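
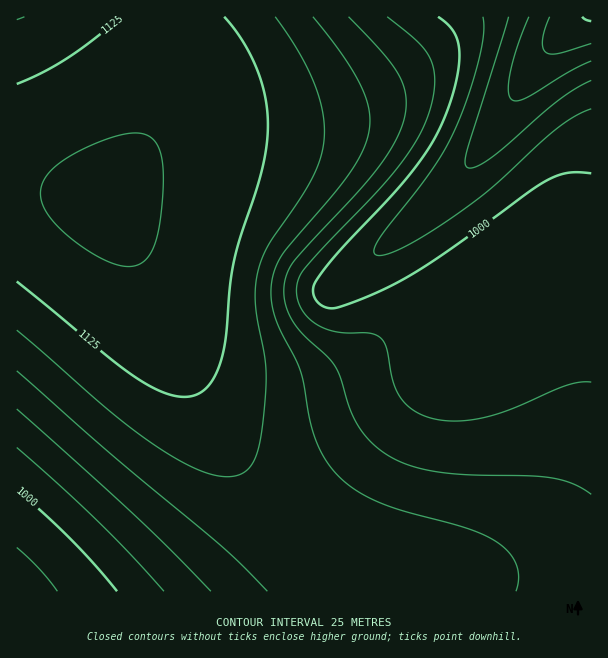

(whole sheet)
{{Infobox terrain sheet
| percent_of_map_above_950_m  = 97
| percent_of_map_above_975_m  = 93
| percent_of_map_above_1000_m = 87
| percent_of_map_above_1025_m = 71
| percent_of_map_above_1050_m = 61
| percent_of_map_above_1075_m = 49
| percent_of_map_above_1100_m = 33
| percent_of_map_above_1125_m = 22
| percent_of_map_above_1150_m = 4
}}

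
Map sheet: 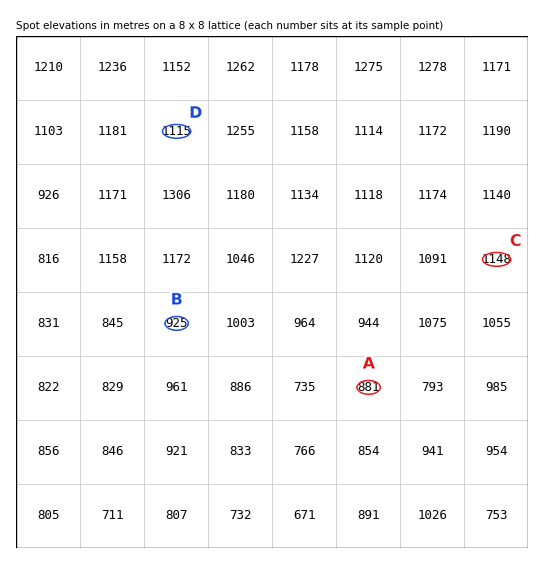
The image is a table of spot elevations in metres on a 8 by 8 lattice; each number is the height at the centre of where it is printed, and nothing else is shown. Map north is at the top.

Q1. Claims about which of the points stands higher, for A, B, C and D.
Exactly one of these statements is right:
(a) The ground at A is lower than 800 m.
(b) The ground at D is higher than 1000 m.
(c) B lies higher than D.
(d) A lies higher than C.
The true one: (b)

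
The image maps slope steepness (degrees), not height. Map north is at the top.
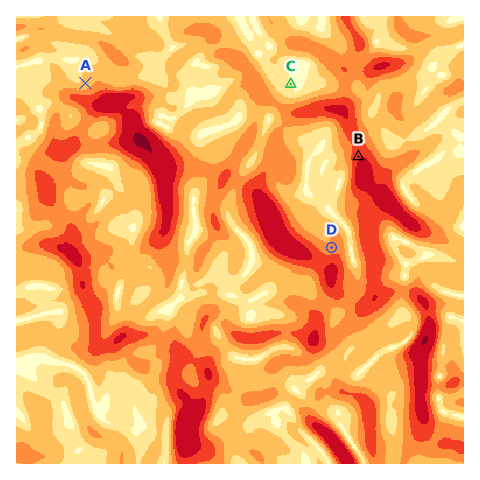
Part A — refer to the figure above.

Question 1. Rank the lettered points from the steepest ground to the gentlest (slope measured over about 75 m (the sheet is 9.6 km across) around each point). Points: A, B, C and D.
B D A C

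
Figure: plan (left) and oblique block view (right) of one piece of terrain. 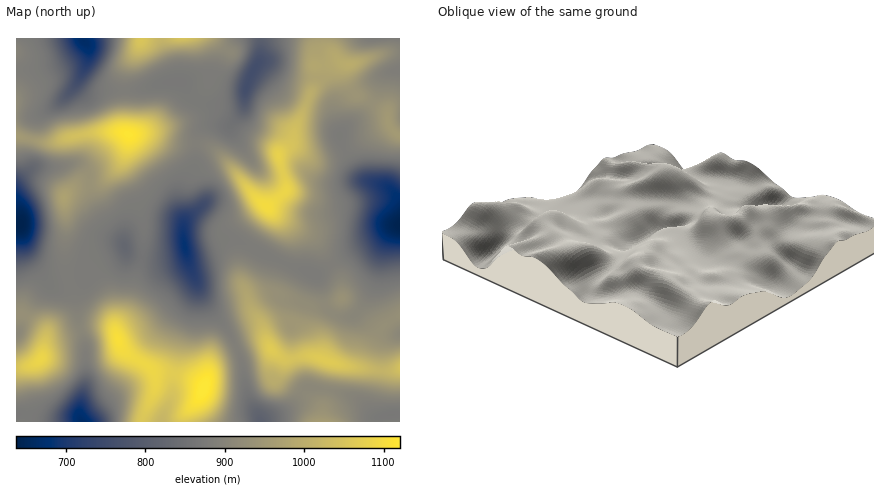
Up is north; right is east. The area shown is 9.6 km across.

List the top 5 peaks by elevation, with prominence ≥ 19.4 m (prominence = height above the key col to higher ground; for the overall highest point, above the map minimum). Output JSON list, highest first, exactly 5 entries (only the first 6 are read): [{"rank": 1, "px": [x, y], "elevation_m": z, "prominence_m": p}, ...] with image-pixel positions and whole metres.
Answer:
[{"rank": 1, "px": [204, 388], "elevation_m": 1121, "prominence_m": 484}, {"rank": 2, "px": [128, 134], "elevation_m": 1116, "prominence_m": 231}, {"rank": 3, "px": [118, 340], "elevation_m": 1107, "prominence_m": 40}, {"rank": 4, "px": [266, 206], "elevation_m": 1100, "prominence_m": 211}, {"rank": 5, "px": [40, 360], "elevation_m": 1087, "prominence_m": 180}]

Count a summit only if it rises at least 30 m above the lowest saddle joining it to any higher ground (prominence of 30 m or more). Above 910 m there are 7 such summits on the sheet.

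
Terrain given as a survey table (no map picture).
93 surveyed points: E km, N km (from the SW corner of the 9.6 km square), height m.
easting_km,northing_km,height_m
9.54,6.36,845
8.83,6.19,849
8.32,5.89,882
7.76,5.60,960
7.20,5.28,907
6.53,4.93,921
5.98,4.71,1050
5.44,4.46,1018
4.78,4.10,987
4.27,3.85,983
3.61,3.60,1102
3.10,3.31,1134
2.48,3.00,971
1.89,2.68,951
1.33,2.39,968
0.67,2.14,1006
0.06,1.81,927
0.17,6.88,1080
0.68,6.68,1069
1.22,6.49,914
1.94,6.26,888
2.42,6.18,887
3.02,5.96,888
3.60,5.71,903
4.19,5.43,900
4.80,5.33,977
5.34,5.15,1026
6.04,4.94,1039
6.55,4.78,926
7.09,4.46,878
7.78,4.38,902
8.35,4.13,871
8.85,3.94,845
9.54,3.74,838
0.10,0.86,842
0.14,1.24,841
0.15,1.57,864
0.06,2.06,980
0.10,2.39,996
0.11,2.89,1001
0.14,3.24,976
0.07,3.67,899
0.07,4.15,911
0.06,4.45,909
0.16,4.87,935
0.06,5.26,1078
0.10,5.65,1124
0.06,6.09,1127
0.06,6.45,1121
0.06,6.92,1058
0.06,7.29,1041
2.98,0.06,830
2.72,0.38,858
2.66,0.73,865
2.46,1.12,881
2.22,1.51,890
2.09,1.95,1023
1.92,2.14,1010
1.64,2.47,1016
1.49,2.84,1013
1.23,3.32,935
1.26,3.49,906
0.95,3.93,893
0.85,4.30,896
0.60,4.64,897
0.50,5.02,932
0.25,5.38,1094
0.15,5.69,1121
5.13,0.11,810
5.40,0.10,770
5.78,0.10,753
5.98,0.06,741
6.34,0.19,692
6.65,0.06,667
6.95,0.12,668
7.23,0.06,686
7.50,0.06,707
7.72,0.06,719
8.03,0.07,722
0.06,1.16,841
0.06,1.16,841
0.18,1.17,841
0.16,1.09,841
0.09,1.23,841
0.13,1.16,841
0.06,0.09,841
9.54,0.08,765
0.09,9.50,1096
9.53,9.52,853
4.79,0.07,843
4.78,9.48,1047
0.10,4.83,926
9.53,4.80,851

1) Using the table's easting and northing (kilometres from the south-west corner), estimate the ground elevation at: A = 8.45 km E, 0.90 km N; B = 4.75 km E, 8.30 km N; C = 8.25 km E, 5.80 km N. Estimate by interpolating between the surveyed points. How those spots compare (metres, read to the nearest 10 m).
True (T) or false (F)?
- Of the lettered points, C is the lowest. F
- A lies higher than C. F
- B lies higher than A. T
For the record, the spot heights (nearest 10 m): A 680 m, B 1030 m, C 910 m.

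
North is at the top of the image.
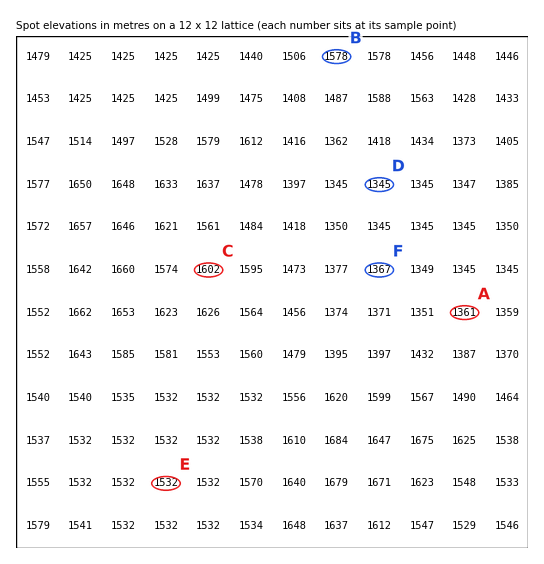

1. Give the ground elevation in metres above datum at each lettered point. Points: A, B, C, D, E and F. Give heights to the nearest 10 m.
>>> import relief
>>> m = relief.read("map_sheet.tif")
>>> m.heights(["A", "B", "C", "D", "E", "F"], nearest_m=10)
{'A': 1360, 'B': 1580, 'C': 1600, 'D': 1350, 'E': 1530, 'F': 1370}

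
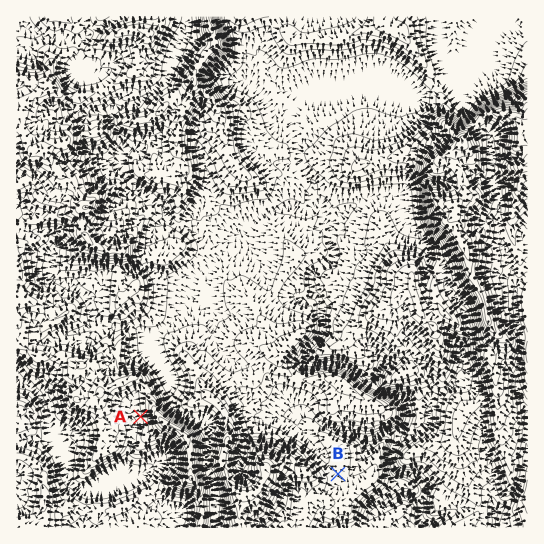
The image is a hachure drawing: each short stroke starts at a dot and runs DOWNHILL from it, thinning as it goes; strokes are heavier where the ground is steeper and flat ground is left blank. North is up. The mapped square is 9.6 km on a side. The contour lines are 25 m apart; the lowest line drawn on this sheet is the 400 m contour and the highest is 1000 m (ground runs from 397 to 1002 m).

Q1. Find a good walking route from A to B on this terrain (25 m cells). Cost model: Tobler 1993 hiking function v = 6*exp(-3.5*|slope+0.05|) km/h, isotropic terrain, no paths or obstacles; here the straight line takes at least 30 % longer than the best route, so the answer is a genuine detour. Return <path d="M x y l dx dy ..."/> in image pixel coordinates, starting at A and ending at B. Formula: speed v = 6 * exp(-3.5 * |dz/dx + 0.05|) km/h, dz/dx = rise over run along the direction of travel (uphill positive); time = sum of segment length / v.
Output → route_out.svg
<path d="M141 417l0-8 6-14 3-1 3 1 16 16 10 6 6 0 2-2 3 0 13-6 11 0 8 4 1 0 3-2 12 12 7 14 2 1 6-3 6 0 3 2 13 0 8 5 7 0 8 4 3 3 5 2 5 6 6 2 8 8 13 7"/>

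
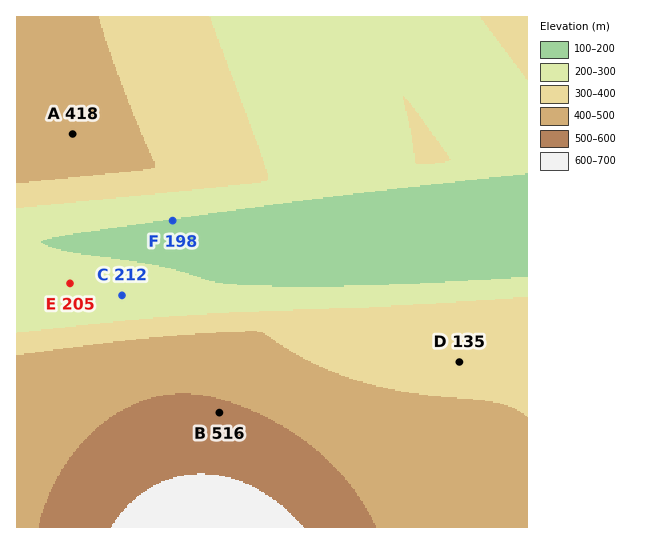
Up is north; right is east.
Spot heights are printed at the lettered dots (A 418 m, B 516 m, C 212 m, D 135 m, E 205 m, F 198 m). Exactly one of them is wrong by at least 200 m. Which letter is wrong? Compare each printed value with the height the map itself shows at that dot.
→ D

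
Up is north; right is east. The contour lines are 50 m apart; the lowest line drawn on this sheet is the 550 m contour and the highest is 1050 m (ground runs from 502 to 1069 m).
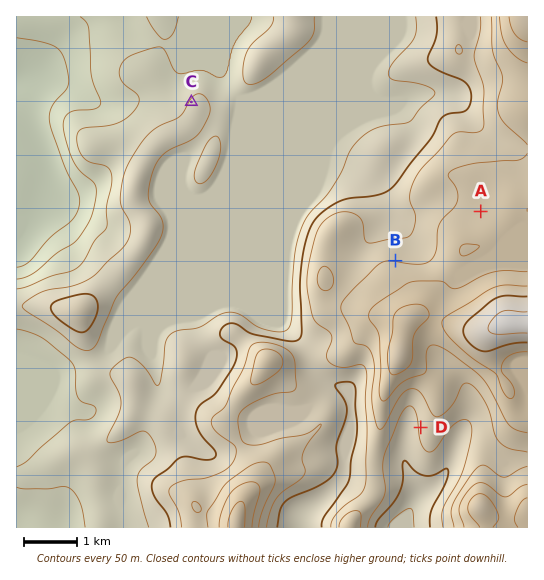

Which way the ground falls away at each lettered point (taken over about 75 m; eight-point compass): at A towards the NW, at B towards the N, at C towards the NW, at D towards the W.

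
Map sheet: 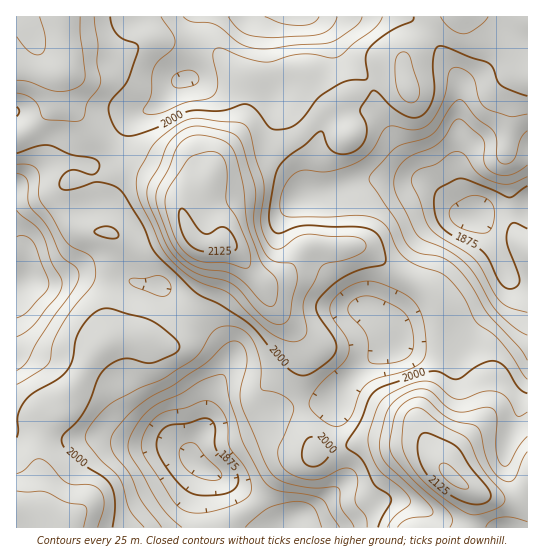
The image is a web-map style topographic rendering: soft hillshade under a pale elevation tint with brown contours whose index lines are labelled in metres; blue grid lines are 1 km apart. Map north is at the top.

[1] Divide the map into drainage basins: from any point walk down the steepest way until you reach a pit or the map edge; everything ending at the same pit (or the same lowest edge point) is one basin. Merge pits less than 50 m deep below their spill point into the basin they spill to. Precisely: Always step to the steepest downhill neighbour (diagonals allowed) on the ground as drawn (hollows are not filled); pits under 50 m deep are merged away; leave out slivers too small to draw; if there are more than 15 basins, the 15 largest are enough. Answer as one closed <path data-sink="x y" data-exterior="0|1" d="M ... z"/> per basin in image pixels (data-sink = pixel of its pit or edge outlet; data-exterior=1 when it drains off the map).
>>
<path data-sink="477 214" data-exterior="0" d="M527 16l-77 1-43 37-3 5 1 21-4-4-11 0-8 3-53 26-31 32-23 15-12 5-48 12-11 20-20 13-2 9-2-17-7-7-46-28-26-20-20-22 3 14-7 20-2 26-7 5-3 5 3 26 5 10 10 8 26 1 20 11 12 1 46-16 5 9 10 7 23-3 6 4 30 38 8 0 13-7 10-10 5-9 13-10 44-2 15 6 20 16 37 22 11 20 6 46-6 23-17 32-1 13 12 27 8 12 16 18 18 13-3 35 58-1z"/><path data-sink="198 465" data-exterior="0" d="M225 241l-14 5 0 24-4 17-16 31-12 16-13 10-12-1-15-6-20 0-12 4-11 10-9 14-11 20-9 12-4 13-16 9-4 7-4 19 2 62 21 21 407 0 2-2 2-19 0-14-18-13-16-18-8-12-12-27 1-13 17-32 6-23-6-46-10-19-38-23-20-16-15-6-44 2-13 10-5 9-10 10-13 7-8 0-22-30z"/><path data-sink="297 17" data-exterior="1" d="M451 16l-388 0 1 22 4 19 0 13-4 8 0 17 4 10 33 34 26 20 46 28 7 7 2 17 2-9 20-13 11-20 48-12 12-5 23-15 31-32 53-26 8-3 11 0 4 4-1-21 3-5z"/><path data-sink="25 281" data-exterior="0" d="M65 73l-6 8-3 20-5 9-21 19-14 8 1 283 44-8 4-7 2-8 9-12 11-20 9-14 11-10 12-4 20 0 20 7 12-3 24-30 12-24 4-17 1-25-15-4-10-13-20 5-21 10-13 1-24-12-26-1-10-8-6-16-2-20 3-5 7-5 1-19 8-31-4-9-15-19z"/>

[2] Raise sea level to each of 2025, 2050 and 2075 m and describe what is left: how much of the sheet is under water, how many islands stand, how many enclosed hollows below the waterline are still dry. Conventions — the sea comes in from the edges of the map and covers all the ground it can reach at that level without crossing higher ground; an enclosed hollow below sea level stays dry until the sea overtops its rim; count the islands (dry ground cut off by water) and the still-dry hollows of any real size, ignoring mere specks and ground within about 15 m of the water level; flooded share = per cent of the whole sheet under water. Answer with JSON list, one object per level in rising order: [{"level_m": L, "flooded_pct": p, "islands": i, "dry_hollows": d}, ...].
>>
[{"level_m": 2025, "flooded_pct": 78, "islands": 1, "dry_hollows": 0}, {"level_m": 2050, "flooded_pct": 86, "islands": 1, "dry_hollows": 0}, {"level_m": 2075, "flooded_pct": 92, "islands": 1, "dry_hollows": 0}]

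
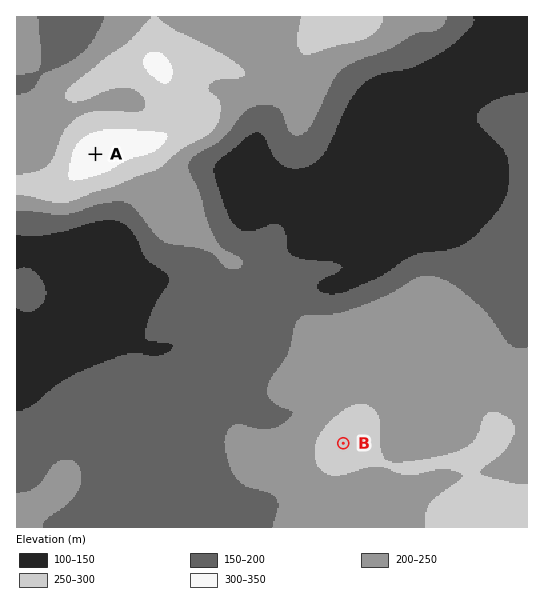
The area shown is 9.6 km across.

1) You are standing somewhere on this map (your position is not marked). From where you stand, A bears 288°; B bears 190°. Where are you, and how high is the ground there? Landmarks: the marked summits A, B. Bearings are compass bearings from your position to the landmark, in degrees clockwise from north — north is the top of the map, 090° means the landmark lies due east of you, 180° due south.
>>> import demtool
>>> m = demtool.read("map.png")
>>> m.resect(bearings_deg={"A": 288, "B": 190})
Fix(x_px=378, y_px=246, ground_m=140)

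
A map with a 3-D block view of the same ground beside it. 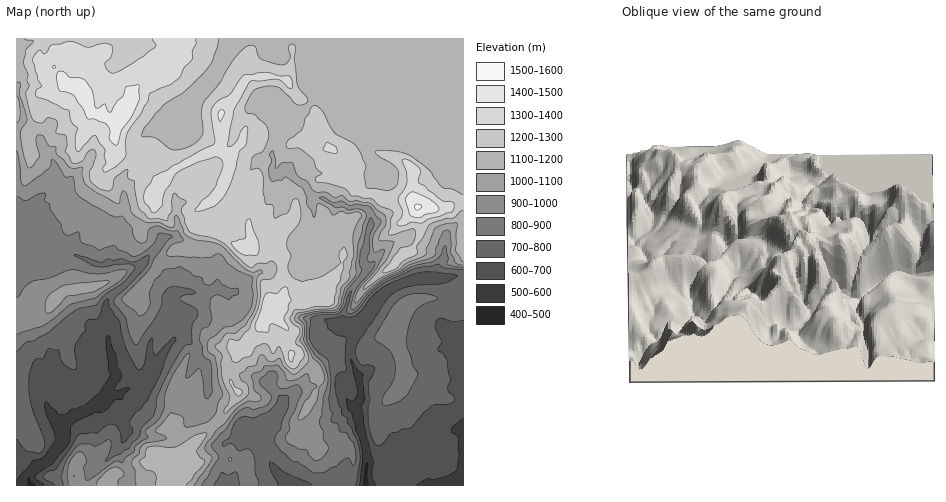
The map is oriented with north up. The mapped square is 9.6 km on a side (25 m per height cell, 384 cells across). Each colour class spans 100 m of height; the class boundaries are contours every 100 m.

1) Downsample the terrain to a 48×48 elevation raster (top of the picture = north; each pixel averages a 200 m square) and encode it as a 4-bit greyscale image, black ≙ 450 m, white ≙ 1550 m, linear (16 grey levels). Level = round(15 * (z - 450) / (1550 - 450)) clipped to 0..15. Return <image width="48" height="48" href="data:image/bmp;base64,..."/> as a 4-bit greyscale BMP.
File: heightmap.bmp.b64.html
<image width="48" height="48" href="data:image/bmp;base64,Qk32BAAAAAAAAHYAAAAoAAAAMAAAADAAAAABAAQAAAAAAIAEAAATCwAAEwsAABAAAAAAAAAAAAAAABEREQAiIiIAMzMzAERERABVVVUAZmZmAHd3dwCIiIgAmZmZAKqqqgC7u7sAzMzMAN3d3QDu7u4A////ACEjRnZ4h3iJmpdlRVVEMzRERDEjMiIiIiEjRnZnh3iZqql1VWVDNEVVREEzMiIiIjIRNXZVZomqqqmGZmVDRFZlVUEjMzIjIjMyJGZVRWiqqqmGZVVEVWZmVUEzMzMiIjRDEkVVRFeIial2VUREVndmZUIzMzMiIkRDETREQ0V3iImXVEREV3dmVTJEMzMiIkQyESMzM0VniHiIdUREVndlVCNERDMyIkQyIhIjMzRWiHd4hlVERodlQxNEREMzMkQyIiIiIjNGd3dnmHdlRXh1QhNFVEQzM0MiMzIiIjNFd3Zniph2VWh1MiNFVVREQ0MyMzMiIiM1Z3dnmphlZmd1MyNFVVREM0MzMzMyIjM0ZmZnqodmeHiGMyNEVVVEM0MzMzMyIjMzVmZnqph3ipiFQyM0VVVEM0QzNDMyIzQzRmVoqqmJm6hlQzREVVREM1RDNDMyI0QzRWV5q7qqq7dUQ0RFVVRDM1VERDMyI1Q0NEZ4qru7u5VEQzRVVURDM2ZVREMyNFVEREZ3iavLu6VEMyNVZURDM3d2VEMzNGZUREVnd4vMyoVDMiNFZVRDM3d3ZURDNWZkREVnd3nMypdmVEM0ZlRERGZ4h2VTVmZlRVVmZnjNy7u7hXQ0VmVURGZ3iHd1RndlRVVmZni8y7u7lnYzRFVURGZneIiHZWdlVVVmZni7u7u7p2h0MzRERGZmZ3d3dlZ2ZWZ3d3iauqqrqXaZZDMzNGZmZmVVVVRnZnd3eJqquqqqqnV6uGVVZmZVVVVVVWVXd3iHiru7uqqqqnZ4q6l2eWZVZWZmZndmiIiIm8y7uqqqqoaImqqHeWZWZmZ3d3h2Z5mqu8y7uqqqqoaJmaqXeWZWZmd3d4h3iKq7u7y7u6mqqpZ5u6uYiWVmZnd3d4mqqbu7u7u6u6mqqpd5vMy6qWZmZ3d4iJq7qry7uru6qqmZiIeKvO7cy2ZmZ3eImZvMurvMuruqqqiIiJmrvO7cy3dmd4iaqavMu7u8y6uqqqiZqrqqvNzLunh3d4m7qqvMy7u8y6upmYmqu7qqq8u6qoiHeIq8uru8y7u7y6upiJqqu7qqq8uqqomIiam8y7u7vMu7zLqpmaq7u7qqrMqqqomYmrqszLu7u7zMzLqpqqq7u7qqu6qqqpqZmsu83Lu6qqu8zMupqru8u6qqqqqqqpqZqszN3Lqqqqq8y8u6mqu7qqqqqqqqqpqqq8zN3bqqqqq8y7uqqau7qqqqqqqqqpq6u83d3duqqqq927qqqau6qqqqqqqqqpq7vN3d3dy6qqq83KqqqqqqqqqqqqqqqpvMzN7d3e27qqqrzLqqqrqqqqqqqqqqqpvM3e3czd3Lu6qqvMqqq6qqqqqqqqqqqpvM3d3MzM3cy7qqq8zLy6qqqqqqqqqqqqvN3czMzMzM3Lqqq7u7u6qqqqqqqqqqqqvM3MzMu8zM3MuqqruqqqqqqqqqqqqqqqvMzMzMy7zMzMu6qqqqqqqqqqqqqqqqqqq7vMu8y7vMzMu6qqqqqqqqqqqqqqqqqg=="/>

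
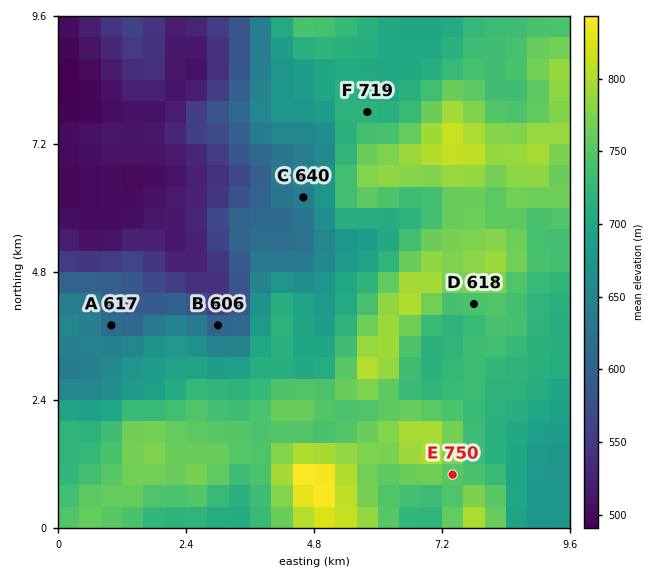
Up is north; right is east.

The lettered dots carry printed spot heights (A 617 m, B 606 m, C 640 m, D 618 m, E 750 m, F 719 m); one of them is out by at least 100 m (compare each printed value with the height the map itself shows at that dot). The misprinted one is D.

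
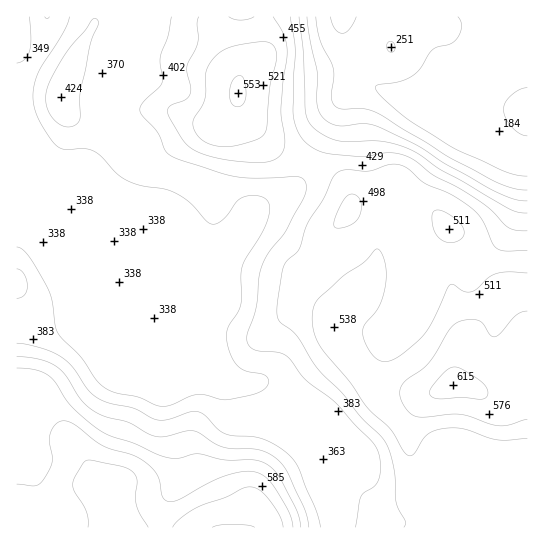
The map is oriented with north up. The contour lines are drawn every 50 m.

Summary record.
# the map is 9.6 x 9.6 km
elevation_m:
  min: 160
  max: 650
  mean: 410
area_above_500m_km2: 20.7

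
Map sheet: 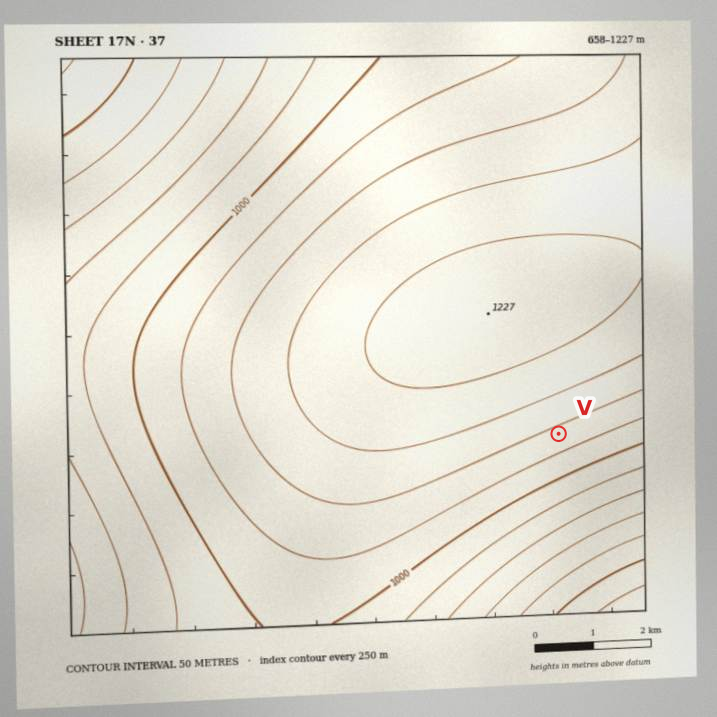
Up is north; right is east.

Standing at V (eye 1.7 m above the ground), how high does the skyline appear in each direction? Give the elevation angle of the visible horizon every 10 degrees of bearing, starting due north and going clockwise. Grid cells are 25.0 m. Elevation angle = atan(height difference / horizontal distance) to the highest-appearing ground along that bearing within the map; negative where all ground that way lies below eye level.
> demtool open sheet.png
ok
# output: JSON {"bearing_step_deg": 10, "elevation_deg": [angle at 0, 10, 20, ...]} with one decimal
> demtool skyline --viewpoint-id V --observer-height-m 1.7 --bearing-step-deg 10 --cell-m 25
{"bearing_step_deg": 10, "elevation_deg": [5.3, 4.9, 4.3, 3.6, 2.7, 1.8, 0.8, -0.2, -1.3, -2.5, -3.6, -4.6, -5.5, -6.1, -6.6, -6.8, -6.9, -6.7, -6.3, -5.4, -4.3, -3.1, -2.0, -1.1, -0.5, 0.3, 1.2, 2.1, 3.0, 3.8, 4.5, 5.1, 5.5, 5.7, 5.7, 5.6]}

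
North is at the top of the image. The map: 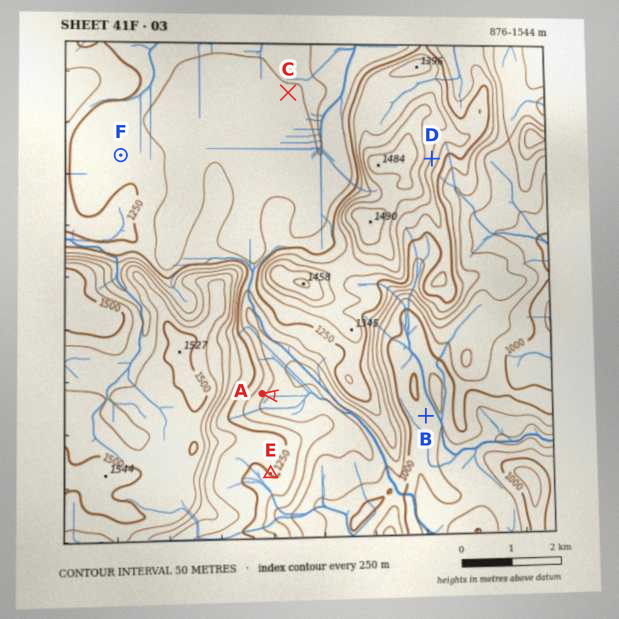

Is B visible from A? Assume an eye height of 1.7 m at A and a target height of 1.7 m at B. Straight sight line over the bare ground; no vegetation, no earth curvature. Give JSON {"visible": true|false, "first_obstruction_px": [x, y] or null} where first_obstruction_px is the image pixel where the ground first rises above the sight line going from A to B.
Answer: {"visible": false, "first_obstruction_px": [305, 399]}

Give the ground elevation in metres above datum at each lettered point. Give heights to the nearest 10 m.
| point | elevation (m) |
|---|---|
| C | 1180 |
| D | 1340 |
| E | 1250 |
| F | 1230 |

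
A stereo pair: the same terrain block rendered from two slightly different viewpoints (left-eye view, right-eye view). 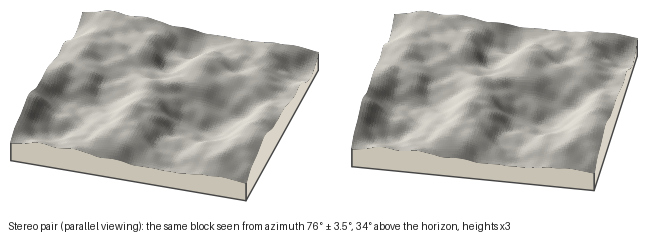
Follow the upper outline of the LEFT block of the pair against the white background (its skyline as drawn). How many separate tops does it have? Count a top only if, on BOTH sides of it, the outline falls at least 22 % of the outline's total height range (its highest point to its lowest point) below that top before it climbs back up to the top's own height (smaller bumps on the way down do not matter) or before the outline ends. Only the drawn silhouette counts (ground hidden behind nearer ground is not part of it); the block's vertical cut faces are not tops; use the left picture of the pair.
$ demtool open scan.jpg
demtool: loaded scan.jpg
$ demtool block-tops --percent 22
1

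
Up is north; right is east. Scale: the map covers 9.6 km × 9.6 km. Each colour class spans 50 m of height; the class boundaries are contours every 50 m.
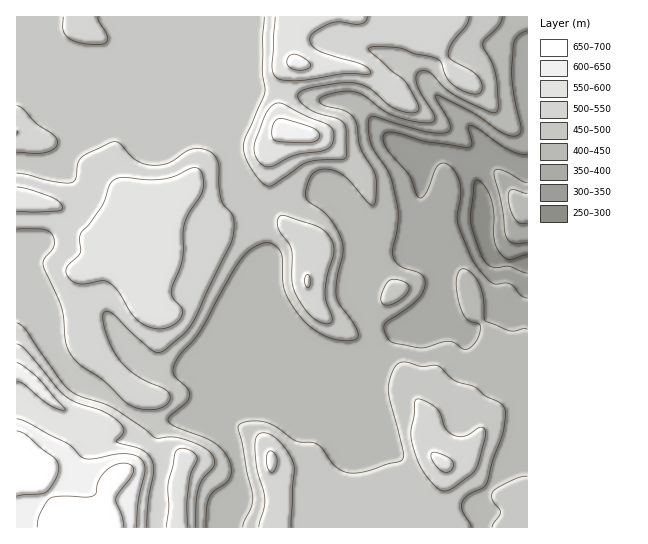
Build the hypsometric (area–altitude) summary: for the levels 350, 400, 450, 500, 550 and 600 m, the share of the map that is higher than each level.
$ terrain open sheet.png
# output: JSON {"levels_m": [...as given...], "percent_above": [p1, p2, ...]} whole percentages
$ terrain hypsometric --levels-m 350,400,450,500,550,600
{"levels_m": [350, 400, 450, 500, 550, 600], "percent_above": [96, 89, 67, 34, 15, 5]}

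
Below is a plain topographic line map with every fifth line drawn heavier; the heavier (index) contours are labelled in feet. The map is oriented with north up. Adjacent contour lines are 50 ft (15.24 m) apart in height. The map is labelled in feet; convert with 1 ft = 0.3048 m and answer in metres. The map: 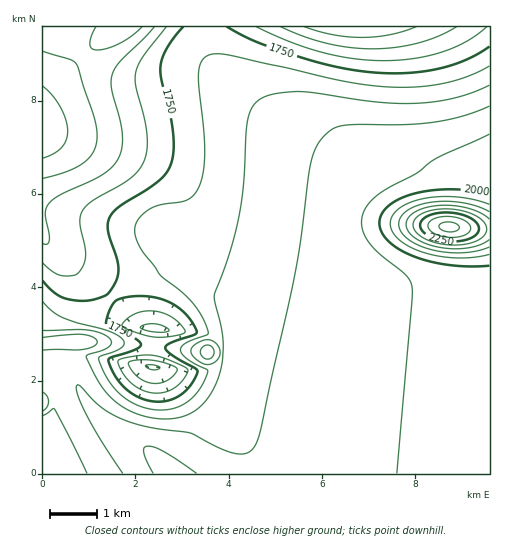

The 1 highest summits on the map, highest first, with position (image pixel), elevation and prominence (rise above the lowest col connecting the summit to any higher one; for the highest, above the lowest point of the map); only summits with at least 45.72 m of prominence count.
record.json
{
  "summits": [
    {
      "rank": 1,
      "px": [449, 227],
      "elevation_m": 721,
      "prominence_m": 258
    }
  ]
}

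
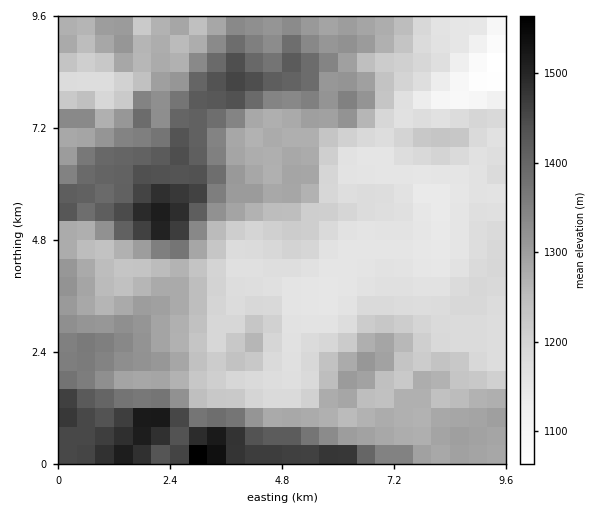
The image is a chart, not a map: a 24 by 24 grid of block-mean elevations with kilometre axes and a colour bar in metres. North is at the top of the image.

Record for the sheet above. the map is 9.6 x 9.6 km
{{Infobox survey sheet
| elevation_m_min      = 1060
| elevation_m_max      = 1590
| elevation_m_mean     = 1270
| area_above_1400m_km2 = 13.8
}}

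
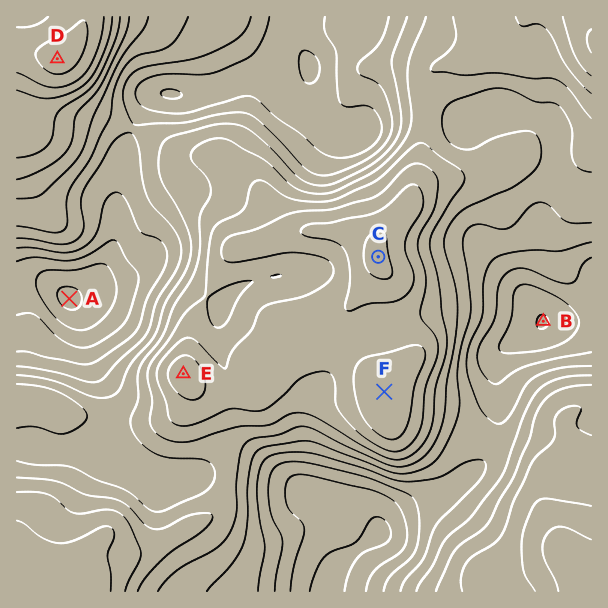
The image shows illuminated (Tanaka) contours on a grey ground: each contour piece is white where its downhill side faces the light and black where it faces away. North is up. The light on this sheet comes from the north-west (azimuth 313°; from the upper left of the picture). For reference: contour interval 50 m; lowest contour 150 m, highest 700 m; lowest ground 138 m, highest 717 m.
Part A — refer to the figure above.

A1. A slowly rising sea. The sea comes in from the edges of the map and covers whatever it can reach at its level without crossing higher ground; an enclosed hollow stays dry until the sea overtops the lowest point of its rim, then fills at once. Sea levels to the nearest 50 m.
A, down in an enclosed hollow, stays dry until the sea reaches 200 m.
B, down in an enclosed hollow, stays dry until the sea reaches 250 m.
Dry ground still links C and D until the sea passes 350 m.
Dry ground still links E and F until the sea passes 550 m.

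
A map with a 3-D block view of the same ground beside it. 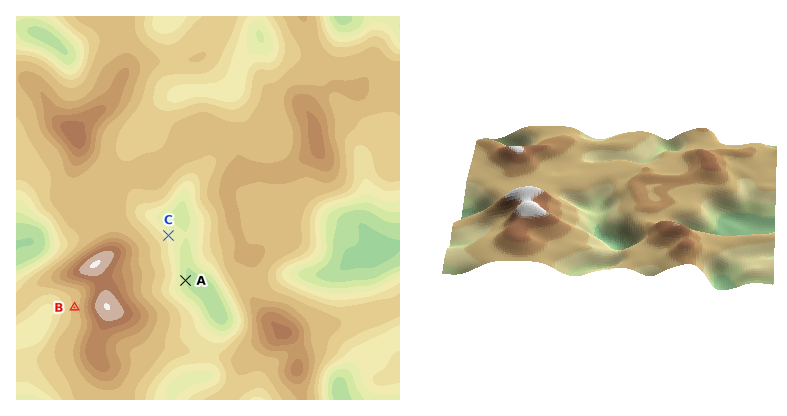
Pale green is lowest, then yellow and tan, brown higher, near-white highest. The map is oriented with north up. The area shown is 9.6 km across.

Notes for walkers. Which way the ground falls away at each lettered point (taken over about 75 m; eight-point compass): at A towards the E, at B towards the W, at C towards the NE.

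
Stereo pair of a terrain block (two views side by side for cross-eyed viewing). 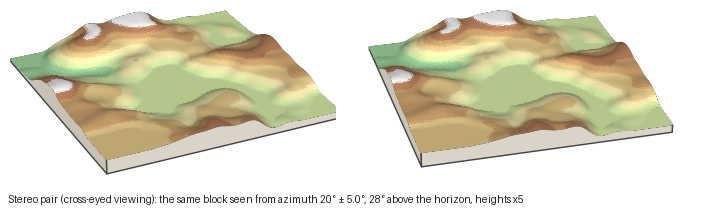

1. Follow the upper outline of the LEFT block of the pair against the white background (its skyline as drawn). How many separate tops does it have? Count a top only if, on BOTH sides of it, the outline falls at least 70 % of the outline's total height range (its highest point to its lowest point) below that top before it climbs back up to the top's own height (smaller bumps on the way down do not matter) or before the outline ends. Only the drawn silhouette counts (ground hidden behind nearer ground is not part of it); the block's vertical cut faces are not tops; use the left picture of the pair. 0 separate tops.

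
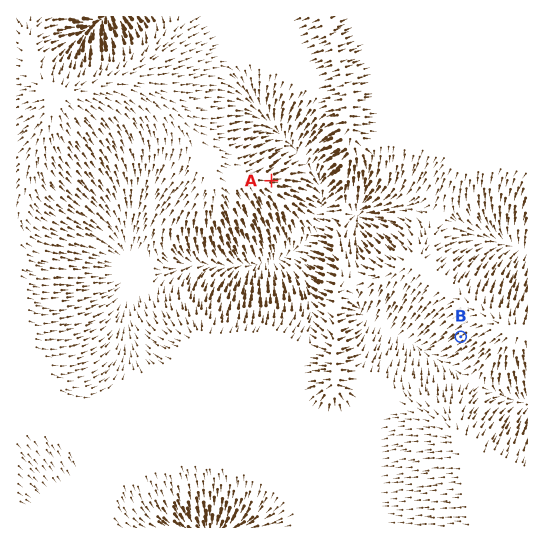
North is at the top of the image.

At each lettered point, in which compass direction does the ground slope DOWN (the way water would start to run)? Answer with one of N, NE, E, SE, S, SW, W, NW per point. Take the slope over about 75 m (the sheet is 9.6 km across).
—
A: E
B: SW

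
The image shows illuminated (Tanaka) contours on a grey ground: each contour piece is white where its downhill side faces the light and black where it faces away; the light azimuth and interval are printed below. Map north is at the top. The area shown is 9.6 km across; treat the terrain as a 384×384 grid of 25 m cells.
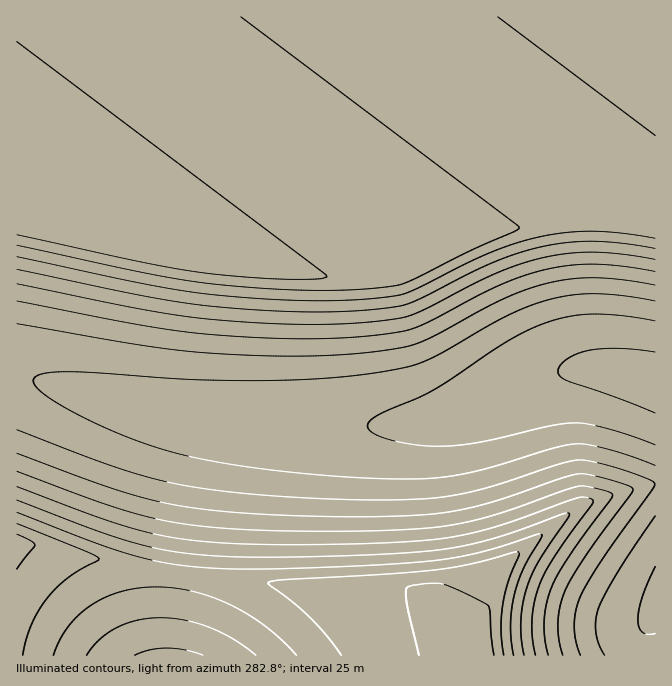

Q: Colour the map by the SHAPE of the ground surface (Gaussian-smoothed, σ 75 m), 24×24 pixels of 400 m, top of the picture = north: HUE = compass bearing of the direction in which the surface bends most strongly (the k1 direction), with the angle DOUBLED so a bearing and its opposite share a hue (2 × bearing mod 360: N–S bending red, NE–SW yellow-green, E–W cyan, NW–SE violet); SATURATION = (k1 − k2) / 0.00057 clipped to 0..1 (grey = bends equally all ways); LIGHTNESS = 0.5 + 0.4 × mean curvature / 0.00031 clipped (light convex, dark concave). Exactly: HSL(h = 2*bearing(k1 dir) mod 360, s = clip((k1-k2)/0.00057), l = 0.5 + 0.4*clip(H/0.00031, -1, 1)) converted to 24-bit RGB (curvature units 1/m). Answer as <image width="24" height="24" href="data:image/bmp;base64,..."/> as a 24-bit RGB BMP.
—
<image width="24" height="24" href="data:image/bmp;base64,Qk32BgAAAAAAADYAAAAoAAAAGAAAABgAAAABABgAAAAAAMAGAAATCwAAEwsAAAAAAAAAAAAAhnNzhHB1gm94f256fm5+eHB9dHN9dXt/doSDd4iCeIuBeYyAeox/fIt+fYl+fYd+foV+2OWJiJFgZWZkZGVkZGVkZGRkZGpph3R6hnJ8hHF/g3GDfXKCd3OCdXeEdoCGd4iJeIuHeYyFeo2Ee4yCfIqBfYiAfoZ/foR/4tKIl4xfZWZkZGVkZGVlY29tYn93iHZ/h3SDh3SHgXSHeXSLc3madYW0fJPPh57hkabql6jumqbvm6DvmpntnJXqnIzgl4DFzZODz5BmZWVkZGdmY3RwYn52YYF2g3iTeYm8iafllrTzlLD0iaTtfZfec4zHboiwbI6da5ODbIxrcopqcItqaZKSb2iijW3Gw4zr/8zqomCTY3hzYn11YoB1YYF1lLbueZfWamulg2txe29reXNsfHpsfH5re39qeoFpeoFneoFmeoFleYBkd39jcnpkbndkbHhkqmR//8zx2XTJY391YoF0YYJ1hGtkgmplgGtmfm5ofXFqfHVrfXtrf39qfoBpfYFnfYFmfYFlfIFke4BjeX9jc3pjbnlja3pjaXxjfYtl/8bw9cf+fGnCY4yLg21kgm1lgW5mf3BofnNpfndpf3tpgH5ogYBngYFmgIFlf4FkfoFjfIFjeoBic3xjbntja31iaH9iaINid5pfzJx0zoPpxpLzg29kgm9lgXBmgHJngHRngHdngHtngX1mgn9lgoBkgoJkgYJjgIJifoJie4FidH5ibn5ian9iaIFiaYVheZpdpqFbi3dgiXBhg3BjgnFkgnJlgXNlgXVlgXhlgXplgn1kgn5kgn9jg4Fjg4JigoNif4NhfINhdYJhbYFhaYFhaIJhaoZhe5JflZBeiHdghnFhg3FjgnJjgnJjgnRkgnVkgnhkg3pjg3xjg31jg39ig4FihIJig4RhgYRhfoVhdYdgbIRhaINhaINhbIRheopgioVghXdhhHFhgnJignJignNjg3Rjg3VjhHhjhHpig3xihH1ihH9ihIFhhYNhhYVhgoZhgIpgdYxgaoZhaINhaYFhbYFhd4Jhgn9hgnZhgnFhgnJignNig3Nig3RihHVihHhihntihHxihH1ihX9hhYFhhoRhhodhhIhhhJNfc5FfaYZhaIFhan9ibn1idXxifXpif3VigHJignNignNig3Nig3RihHVihXhih3thhn1hhX1ihX9hhoJhh4VhiIhhhophiKBcb5FfaIRhaH9ia3xibnpic3hjeHZjfXVifnJignNignNig3NihHRihXZihnhiiHtih35kioJol45pa3OmbnOxcG+2dW+wk7BwbI1iaIFiaXxja3ljbndjcnVjdXRje3RjfHFigXNignNig3Rkjnxob5C7hqvimbfunbTwmazuk6PpjZjhiI7ZiIfWlIrbyaHq3pnwpmy3bHtmbHZkbnRkcHNkc3JkeHNjenFjbpK8h7PlmsPwmL/uhajUfY2kfoKIf4CBf4CAf4CAf4CAf4CAf4CAf4CAgH+AjH2Qx4fb1Jfzs33khGe5bGSXZWiQZnaocZPOhKfRfYyff4GEf4CAf4CAf4CAf4CAf4CAf4CAf4CAf4CAf4CAf4CAf4CAf4CAf4CAgH+AgX+Djnyim4HQl4rji5Hmh5rcfpS9f3+Af3+Af4CAf4CAf4CAf4CAf4CAf4CAf4CAf4CAf4CAf4CAf4CAf4CAf4CAf4CAf4CAf4CAf4CAgH+Af3+Af3+Af4CAf4CAf3+Af3+Af4CAf4CAf4CAf4CAf4CAf4CAf4CAf4CAf4CAf4CAf4CAf4CAf4CAf4CAf4CAf4CAf4CAf4CAf4CAf4CAf4CAf4CAf3+Af3+Af4CAf4CAf4CAf4CAf4CAf4CAf4CAf4CAf4CAf4CAf4CAf4CAf4CAf4CAf4CAf4CAf4CAf4CAf4CAf4CAf4CAf4CAf3+Af3+Af4CAf4CAf4CAf4CAf4CAf4CAf4CAf4CAf4CAf4CAf4CAf4CAf4CAf4CAf4CAf4CAf4CAf4CAf4CAf4CAf4CAf4CAf3+Af4CAf4CAf4CAf4CAf4CAf4CAf4CAf4CAf4CAf4CAf4CAf4CAf4CAf4CAf4CAf4CAf4CAf4CAf4CAf4CAf4CAf4CAf4CAf3+Af4CAf4CAf4CAf4CAf4CAf4CAf4CAf4CAf4CAf4CAf4CAf4CAf4CAf4CAf4CAf4CAf4CAf4CAf4CAf4CAf4CAf4CAf4CAf3+Af4CAf4CAf4CAf4CAf4CAf4CAf4CAf4CAf4CAf4CAf4CAf4CAf4CAf4CAf4CAf4CAf4CAf4CAf4CAf4CAf4CAf4CAf4CA"/>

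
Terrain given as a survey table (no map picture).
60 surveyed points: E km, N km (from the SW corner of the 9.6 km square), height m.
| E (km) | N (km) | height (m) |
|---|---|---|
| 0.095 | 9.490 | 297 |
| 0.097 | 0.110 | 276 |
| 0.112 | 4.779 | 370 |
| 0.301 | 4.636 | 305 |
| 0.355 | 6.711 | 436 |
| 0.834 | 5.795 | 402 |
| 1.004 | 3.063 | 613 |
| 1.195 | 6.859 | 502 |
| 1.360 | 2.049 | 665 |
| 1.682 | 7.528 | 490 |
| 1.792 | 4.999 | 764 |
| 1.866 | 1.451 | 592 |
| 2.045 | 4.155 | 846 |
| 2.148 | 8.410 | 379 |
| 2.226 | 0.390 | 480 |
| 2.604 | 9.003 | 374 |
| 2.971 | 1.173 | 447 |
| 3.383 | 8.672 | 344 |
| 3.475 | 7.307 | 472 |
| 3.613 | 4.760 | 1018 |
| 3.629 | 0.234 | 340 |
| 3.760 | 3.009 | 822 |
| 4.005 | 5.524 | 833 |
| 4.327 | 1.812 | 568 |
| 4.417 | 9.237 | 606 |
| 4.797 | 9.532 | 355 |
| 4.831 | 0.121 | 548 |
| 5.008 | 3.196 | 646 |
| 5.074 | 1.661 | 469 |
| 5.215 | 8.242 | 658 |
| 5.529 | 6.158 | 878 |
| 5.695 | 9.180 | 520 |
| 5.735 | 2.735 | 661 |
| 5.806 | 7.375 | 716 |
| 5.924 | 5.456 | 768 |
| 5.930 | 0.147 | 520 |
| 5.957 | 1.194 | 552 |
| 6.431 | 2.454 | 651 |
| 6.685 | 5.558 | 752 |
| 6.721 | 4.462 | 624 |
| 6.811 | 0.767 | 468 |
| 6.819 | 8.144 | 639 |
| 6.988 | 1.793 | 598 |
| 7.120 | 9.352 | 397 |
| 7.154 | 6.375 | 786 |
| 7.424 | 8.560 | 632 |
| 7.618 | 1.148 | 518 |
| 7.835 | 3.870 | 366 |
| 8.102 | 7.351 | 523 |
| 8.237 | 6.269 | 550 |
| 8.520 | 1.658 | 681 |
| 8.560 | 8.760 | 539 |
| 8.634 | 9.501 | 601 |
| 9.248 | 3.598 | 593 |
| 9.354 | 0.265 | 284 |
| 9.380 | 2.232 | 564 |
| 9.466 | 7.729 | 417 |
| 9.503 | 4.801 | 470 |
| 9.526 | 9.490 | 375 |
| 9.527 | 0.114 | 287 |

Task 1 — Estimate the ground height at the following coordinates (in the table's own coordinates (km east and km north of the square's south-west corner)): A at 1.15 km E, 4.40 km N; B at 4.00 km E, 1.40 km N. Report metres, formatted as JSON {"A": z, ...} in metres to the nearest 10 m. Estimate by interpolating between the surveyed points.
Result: {"A": 520, "B": 410}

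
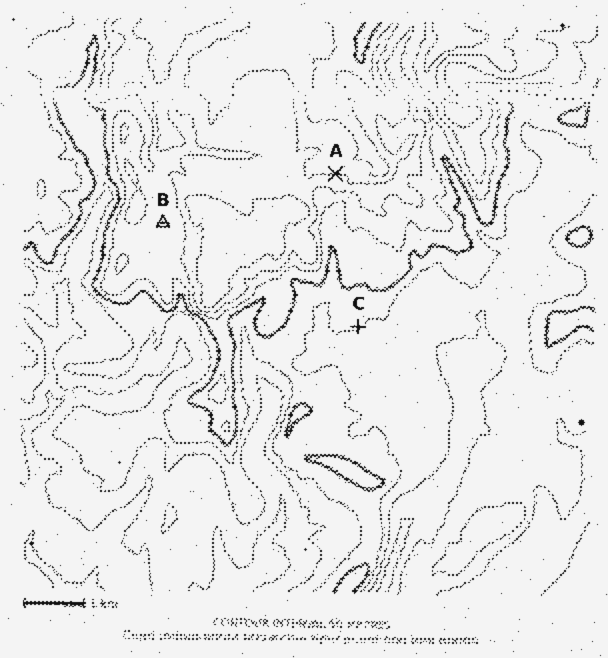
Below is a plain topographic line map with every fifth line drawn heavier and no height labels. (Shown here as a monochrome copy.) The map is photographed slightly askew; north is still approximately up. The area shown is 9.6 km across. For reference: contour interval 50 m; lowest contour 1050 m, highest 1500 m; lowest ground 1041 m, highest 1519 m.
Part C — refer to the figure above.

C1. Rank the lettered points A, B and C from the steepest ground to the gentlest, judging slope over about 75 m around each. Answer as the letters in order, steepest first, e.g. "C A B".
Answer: A C B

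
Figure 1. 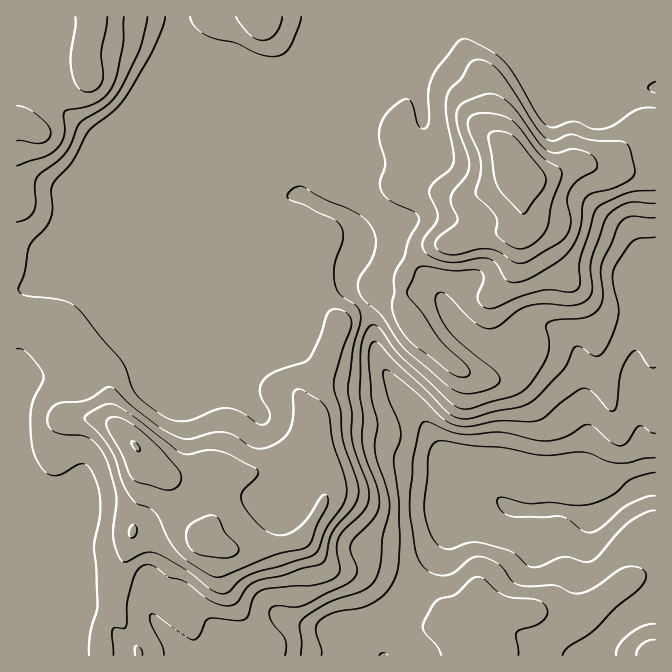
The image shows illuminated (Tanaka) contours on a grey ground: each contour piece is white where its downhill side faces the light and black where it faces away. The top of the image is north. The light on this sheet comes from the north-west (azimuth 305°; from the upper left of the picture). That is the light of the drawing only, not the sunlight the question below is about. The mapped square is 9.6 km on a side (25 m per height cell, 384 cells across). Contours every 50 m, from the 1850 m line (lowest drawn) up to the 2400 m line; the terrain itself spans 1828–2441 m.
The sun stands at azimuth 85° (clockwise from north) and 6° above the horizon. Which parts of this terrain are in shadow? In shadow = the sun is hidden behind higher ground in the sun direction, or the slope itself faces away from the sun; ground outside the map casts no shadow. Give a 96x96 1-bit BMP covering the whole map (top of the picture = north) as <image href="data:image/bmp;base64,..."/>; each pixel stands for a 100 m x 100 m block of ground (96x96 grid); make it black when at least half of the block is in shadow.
<image width="96" height="96" href="data:image/bmp;base64,Qk2+BAAAAAAAAD4AAAAoAAAAYAAAAGAAAAABAAEAAAAAAIAEAAATCwAAEwsAAAIAAAAAAAAA////AAAAAAAB8AAAAAAADHAAA/wB8AAAAAAAACAAAPwB8AAAAAAAAAAAADwB4AAAAAAAAAAAAAAA4AAAAAAAAAAAAAAA4AcAAAAAAAAAAAAAYA4AAAAAABgAAAAAIA4eAAAADAAAAAAAcB5+AAAAAAAAAAAA/B38AAAAAAAAAAAA/D/8AAAAADAAAAAA/D/8AAAAAHAAAAAA/j/4AAAAAHAAAAAA/n/wAAAAAHAAAAAB/3/wAAAAADAAA4AH/z/gAAAAAAAAA8AP/5/gAAAAAAAAB8AP/5/AAAAAAAAAB+AP/4/AAAAAAAAAA/AH/4+AAAAAAAAAA/AH/4cAACAAAAAAAPAH/4YAADAAAAAAADgH/4AAADgAAAAAAAAf/8AAABgAAAAAAAB//8AAAAAAAAAAAAD//8AAAAAAAAAAAAD//8AAAAAAAAAAAAD//8AAAAAAAAAAAAD//8AAAAAAAAAAAAD//8AAAAAAAAAAAAD//8AAAAAAAAAAAYD//4AAAAAAAAAAA8D//4AAAAAAAAAAA4D//wAAB4AAA8AAA4D//gAAB8AAD+AAA4D8/AAAD8AAP+AAA4D8GAAAD8AAf+AAA4D4GAAAD8AB/+AAAwD4GAAAB8AD/8AAAwBwGAAAA4AD/8AAAAAwAAAAAAAH/8AAAAAwAAAAAAAH/8AAAAAQAAAAAAAP/8AAAAAwAAAAAAAP/4AAAAAwAAAAAAwP/wAAAAAgAAAAABwf/AAAAAAgAAAAABwf+AAAAAAAAAAAAB4f8AAAAAAAAAAAAD8f8AAAAAAAAAAAAB8f4AgAAAAAAAAAAA8f4DwAAAAAAAAAAAIfwHwAAAAAAAAAAAAfgPwAAAAAAAAAAAAfAPwAAAAAAAAAAAAYAHwAAAAAAAAAAAAQAH8AAAAAAAAAAAARAH/AAAAAAAAAAAADgD/AAAAAAAAAAAAPhx/gAAAAAAAAAAD//4/gAAAAAAAAAAD//4fgAAAAAAAAAAB//wPgAAAAAAAAAAA//wPgAAAAAAAAAAAf/4PgAAAAAAAAAAAf/4/gAAAAAAAAAAA////gAAAAAAAAAAB////gAAAAAAAAAAB////gAAAAAAAAAAD////AAAAAAAAAAAD////AAAAAAAAAAAD////AAAAAAAAAAAH////AAAAAAAAAAAH///+AAAAAAAAAAAH///+AAAAAAAAAAAH///+AAAAAAAAAAAH///+AAAAAAAAAAAD///8AAAAAAAAAAAD///4AQAAAAAAAAAB///wAQAAAAAAAAAA///gAAAAAAAAAAAAP//gAAHAAAAAAAAAAf/AAADAAAAAAAAAAP+AAAAAAAAAAAAAAH8AAAAAAAAAAAAAAD8AAAAADgAAAAAAAB4AAAAAHwAAAAAAAA7gAAAAHwAAAAAAAA/gAAAAHwAAAAAAAAfAAAAAHwAAAAAAAAPAAAAAHwAAAMAAAACAAAAADwAAB8AAAAAAAAAABwAAB8AAAAAAAAAAAwAA58AAAAAAAAAAAQAD58AAAAAAAAAAAQAB48AAAAAAAABA="/>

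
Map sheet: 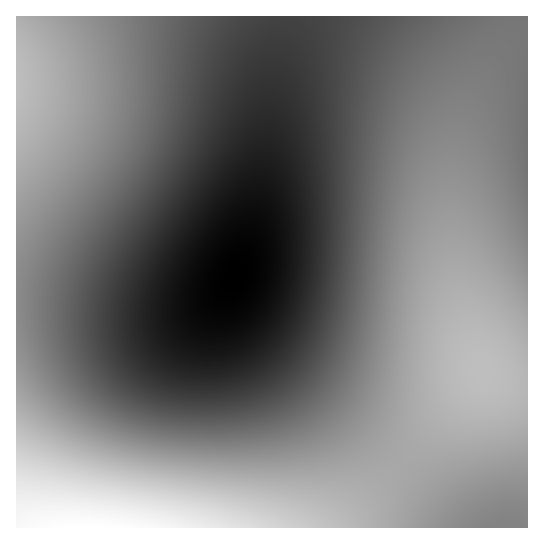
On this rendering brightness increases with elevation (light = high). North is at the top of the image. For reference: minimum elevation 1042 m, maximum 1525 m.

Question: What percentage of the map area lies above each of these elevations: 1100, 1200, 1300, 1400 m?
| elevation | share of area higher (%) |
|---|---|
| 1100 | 92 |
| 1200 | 70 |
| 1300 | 41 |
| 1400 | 7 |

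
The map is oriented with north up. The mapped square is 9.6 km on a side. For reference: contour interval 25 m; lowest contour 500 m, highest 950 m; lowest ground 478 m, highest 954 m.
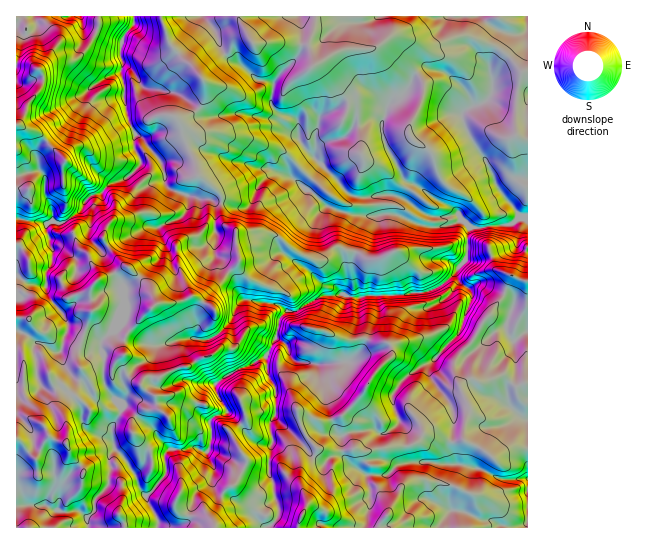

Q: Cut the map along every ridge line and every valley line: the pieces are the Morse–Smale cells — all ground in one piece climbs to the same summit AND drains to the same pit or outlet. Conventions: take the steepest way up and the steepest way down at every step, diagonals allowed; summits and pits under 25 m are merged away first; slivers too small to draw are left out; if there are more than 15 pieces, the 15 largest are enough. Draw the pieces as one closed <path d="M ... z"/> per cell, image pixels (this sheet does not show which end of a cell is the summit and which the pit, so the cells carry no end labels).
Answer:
<path d="M389 16l-90 0 4 15-3 22-26 30-19-4-13-14-12-5-7-9-8-21-12-14-42 1 8 26 11 14 15 12 10 16-1 14-4 8-21 15 2 3 6 21 8 15 2 14 12 8 12 14 0 21 6 8-20 1-8 8-12 2-8 4-3 5 3 21 12 28-4 6 10 25-2 12-5 1-2 3 0 8 17 27 8 6-9 6-5 13 0 8 8 10 3 1 3-4 14-5 14 13 4 8 9 8 9 4 7 0 3-4-2-8 0-11 4-5 38 39 10 5 14-6 5 1 11 11 15 8-1 6 4 9 0 15-4 9-1 14 95 0 12-27-2-8-18-8-34-5-10 3-9 6-11 23-10-23-8-11 0-12-4-3-6-12 50-6 6-2 5-7 27 5 16-1 16 8 12 9 18-9 17-1 0-114-3-1-12 8-6-10 0-7 8-24-10-7-26-9-12 5-10-9-1-4 1-6 9-9 15 0 30-11 6-5 5 5 6 1 0-177-6-1-10-13-15-12-28-11-15 1-21 10-10 0-22-11-12 1 2-3z"/><path d="M105 191l-15 5-5 5-2 8-20 14-12-2-5 3-7-3-23-2 0 286 30 0 16 7 17-1 8 6 8-7 1-12 12-12 1-4 0-25 6-7-3-9 0-15 9-15 0-6-13-14-5-16 1-20-3-4 0-9 14-13 9-22-1-21-23-36 7-4-4-8 5-13 7-10 1-8-3-9z"/><path d="M161 16l-62 1-2 12 26 12-3 14 3 6-2 16 3 6 0 18 5 22 7 11-1 16 6 12-14 15-17 7-6 6 9 8 3 9-1 8-7 10-5 13 4 7 10-5 12-3 18-10 11 1 13 26 1 11 11 28 4 6 4-4-12-28-3-16 1-8 10-6 12-2 8-8 20-1-6-8 0-21-12-14-12-8-2-14-8-15-6-21-4-6 4 1 8-4 11-9 4-8 1-14-10-16-15-12-11-14z"/><path d="M107 245l-7 5 23 36 1 21-9 22-14 13 0 9 3 4-1 20 5 16 13 14 0 6-9 15 1 19 22 28 11-12 15-2 9-10 27-1 8 4 3-1 4-20-3-10-10-11 0-8 5-13 9-6-8-6-17-27 0-8 2-3 5-1 2-12-10-27-10 4-18 0-4 2-7-19-32-29z"/><path d="M98 29l-10 18-11 12-22 1-15 10 3 5 0 10-15 18-7 18-5 4 23 8 43 43 23 13 5-5 17-7 14-15-6-12 1-16-7-11-5-22 0-18-3-6 2-16-3-6 3-14z"/><path d="M227 412l-16 7-2 4 3 15-5 14-10-4-8 0-19 1-5 5 2 17-12 18-8 6 0 4 10 19 1 10 107-1-5-5 0-7 4-6 11-10-2-17-4-7 2-29-17-5-9-8-4-8z"/><path d="M429 436l-7 0-5 7-6 2-50 6 6 12 4 3 0 12 8 11 10 23 14-27 22-5 5 3 23 2 20 10 0 6-8 14-3 13 66-1-1-79-16 0-18 9-12-9-16-8-16 1z"/><path d="M275 417l-4 5 0 11 2 8-2 5-2 29 4 7 0 9 6 16 0 7-11 13 97 1 2-14 4-9 0-15-4-9 1-6-15-8-11-11-9 0-7 5-13-5z"/><path d="M345 295l-23 1-28 16-7-1-7 7-4 20 11 7 4 12 4 4 18 3 34-1 13-10 5-10 4-16 8-13 0-17-26 0z"/><path d="M21 125l-5 1 0 92 30 6 5-3 12 2 20-14 2-8 5-5 11-3 3-3-15-9-16-13-34-35-13-4z"/><path d="M298 16l-94 1 11 13 8 21 7 9 12 5 13 14 19 4 26-30 3-22z"/><path d="M527 16l-137 0 1 18-3 3 13-1 22 11 10 0 21-10 15-1 28 11 12 9 13 16 5 0z"/><path d="M517 244l-6 5-30 11-15 0-10 11 1 8 10 9 12-5 26 9 10 7-8 24 1 11 5 6 15-9 0-80-6-2z"/><path d="M115 449l-6 8 2 14-3 15-13 15 0 9-8 8 1 9 69 1 2-5-2-5-10-21-6-6-5-16-11-16z"/><path d="M154 227l-7 0-18 10-12 3-8 4-1 3 40 39 7 19 4-2 23-2 3-2 0-2-12-28-2-15-11-24z"/>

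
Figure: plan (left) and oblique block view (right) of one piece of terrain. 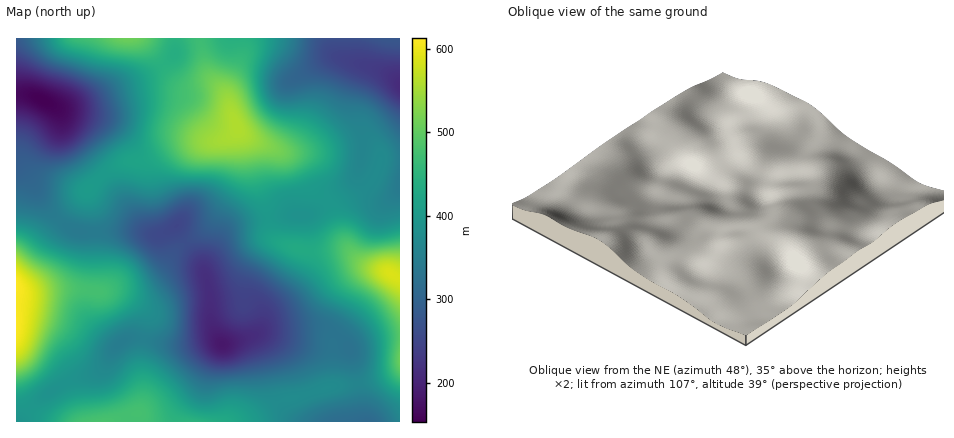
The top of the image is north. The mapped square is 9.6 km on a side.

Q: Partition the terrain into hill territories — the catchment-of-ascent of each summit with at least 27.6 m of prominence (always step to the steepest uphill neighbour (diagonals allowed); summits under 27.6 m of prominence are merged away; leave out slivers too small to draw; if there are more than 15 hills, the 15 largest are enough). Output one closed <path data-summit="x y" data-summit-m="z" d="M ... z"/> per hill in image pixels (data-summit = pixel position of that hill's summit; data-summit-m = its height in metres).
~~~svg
<path data-summit="236 126" data-summit-m="559" d="M336 38l-160 0-1 16-11 10-14 10-50 23-36 11-8-1-20-10-6 1-5 8-4 14-4 26 1 12 26 46 24 23 14 5 54-1 16 4 12-2 12-6 25 37 3 9 1-7 13-24 14-15 26-8 52-5 28-18 17-16 8-28-1-34 2-6 11-20 9-9 4-2 12 1-16-10-42-14-5-6z"/><path data-summit="16 286" data-summit-m="613" d="M26 94l-10 0 0 328 4 0 9-14 9-8 20-13 40-16 8-7 9-16 11-9 14-1 36 7 30-5 15 2-5-6-5-14-1-28-7-26-27-41-18 8-22-4-54 1-18-7-17-17-30-54 6-42 4-10 8-6z"/><path data-summit="392 274" data-summit-m="588" d="M396 81l-12 2-9 9-11 20-2 6 1 34-2 12-6 16-11 12-22 16-14 7-22 0-28 4-26 8-11 11-16 28 0 10 5 18 1 28 11 22 16-3 30-11 54-2 12 4 16 18 8 30 4 38 2 4 36 0 0-338z"/><path data-summit="102 422" data-summit-m="481" d="M256 337l-8 0-22 7-4 0-8-4-8 0-26 5-40-7-14 1-11 9-9 16-8 7-40 16-26 19-12 16 278 0-16-16-5-12-7-34-6-14z"/><path data-summit="128 38" data-summit-m="512" d="M174 38l-158 0 0 56 18 2 26 12 30-7 48-21 26-16 11-10z"/>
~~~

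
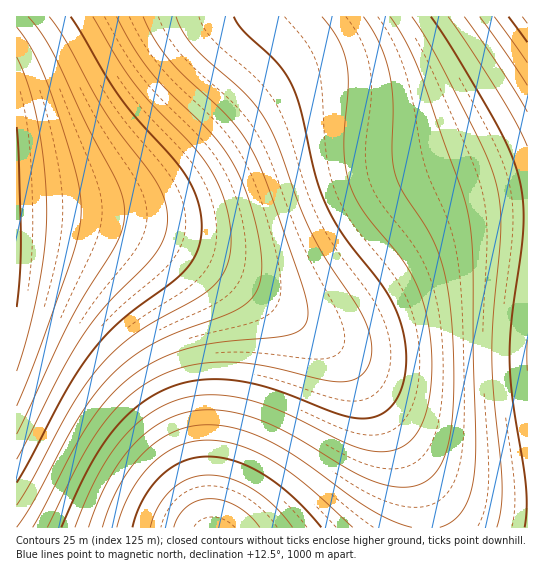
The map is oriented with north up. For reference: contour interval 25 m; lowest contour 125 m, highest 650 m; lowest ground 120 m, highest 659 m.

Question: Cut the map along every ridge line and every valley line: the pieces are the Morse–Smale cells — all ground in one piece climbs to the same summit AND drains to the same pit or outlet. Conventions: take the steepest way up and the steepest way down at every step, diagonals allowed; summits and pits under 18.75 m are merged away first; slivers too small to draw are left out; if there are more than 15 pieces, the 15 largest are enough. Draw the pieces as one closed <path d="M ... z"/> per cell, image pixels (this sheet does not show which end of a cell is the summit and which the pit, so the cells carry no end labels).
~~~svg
<path d="M527 16l-510 0-1 202 70 2 47 9 50 22 99 54 21 6 18-3 29-16 61-48 31-17 37-10 49-2z"/><path d="M71 219l-55 0 1 309 408-1 0-13-4-20-8-23-14-30-39-64-26-30-35-26-65-41-73-40-44-15z"/><path d="M527 216l-48 1-37 10-31 17-61 48-29 16-14 3-13-2-49-22 66 42 23 18 29 32 50 74 30 30 19 10 21 7 44 3z"/><path d="M378 403l1 4 20 34 17 37 7 21 3 29 102-1-1-24-24 0-30-6-22-9-14-11-24-24z"/>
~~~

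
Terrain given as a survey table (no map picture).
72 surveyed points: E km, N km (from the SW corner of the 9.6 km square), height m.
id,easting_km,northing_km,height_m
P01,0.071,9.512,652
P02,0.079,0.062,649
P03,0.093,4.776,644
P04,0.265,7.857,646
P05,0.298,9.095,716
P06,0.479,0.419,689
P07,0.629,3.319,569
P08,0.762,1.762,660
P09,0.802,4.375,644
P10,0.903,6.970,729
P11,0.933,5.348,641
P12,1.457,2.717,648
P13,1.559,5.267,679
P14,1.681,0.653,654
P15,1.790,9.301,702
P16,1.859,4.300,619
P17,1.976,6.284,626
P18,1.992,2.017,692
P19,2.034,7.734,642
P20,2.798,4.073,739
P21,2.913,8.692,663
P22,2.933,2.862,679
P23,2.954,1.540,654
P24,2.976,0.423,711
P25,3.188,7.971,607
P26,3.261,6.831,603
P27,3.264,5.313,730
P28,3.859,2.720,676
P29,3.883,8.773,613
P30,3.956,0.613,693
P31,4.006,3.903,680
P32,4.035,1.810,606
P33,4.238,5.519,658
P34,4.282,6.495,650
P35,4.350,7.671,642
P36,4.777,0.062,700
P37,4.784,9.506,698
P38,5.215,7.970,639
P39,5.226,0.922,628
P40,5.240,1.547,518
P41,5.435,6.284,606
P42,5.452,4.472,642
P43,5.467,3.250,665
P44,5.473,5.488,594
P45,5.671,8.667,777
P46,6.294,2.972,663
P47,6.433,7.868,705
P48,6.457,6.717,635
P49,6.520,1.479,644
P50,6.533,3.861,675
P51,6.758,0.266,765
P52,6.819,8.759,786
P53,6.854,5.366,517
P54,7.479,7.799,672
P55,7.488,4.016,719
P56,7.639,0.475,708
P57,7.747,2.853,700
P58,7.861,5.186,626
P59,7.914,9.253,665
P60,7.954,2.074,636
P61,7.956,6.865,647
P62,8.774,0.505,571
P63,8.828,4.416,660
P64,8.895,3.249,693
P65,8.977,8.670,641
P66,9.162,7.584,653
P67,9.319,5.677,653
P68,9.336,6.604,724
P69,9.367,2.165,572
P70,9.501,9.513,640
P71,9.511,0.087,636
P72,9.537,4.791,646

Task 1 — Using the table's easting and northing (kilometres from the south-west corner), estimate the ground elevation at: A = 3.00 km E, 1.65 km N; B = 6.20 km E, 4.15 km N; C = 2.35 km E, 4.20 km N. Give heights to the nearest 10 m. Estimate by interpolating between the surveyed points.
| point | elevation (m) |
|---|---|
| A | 650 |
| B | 650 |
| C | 650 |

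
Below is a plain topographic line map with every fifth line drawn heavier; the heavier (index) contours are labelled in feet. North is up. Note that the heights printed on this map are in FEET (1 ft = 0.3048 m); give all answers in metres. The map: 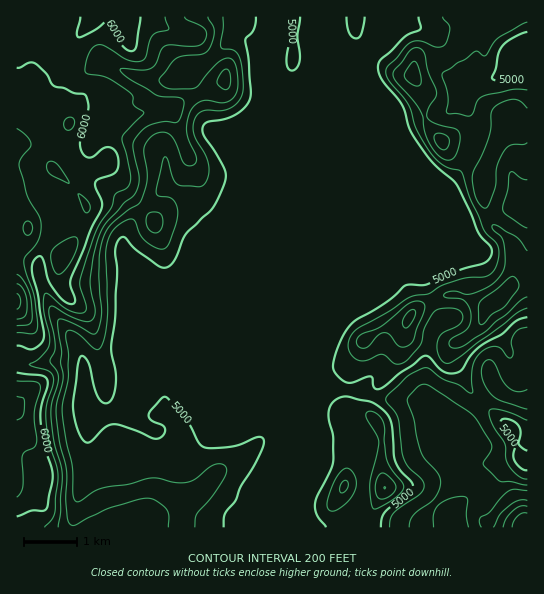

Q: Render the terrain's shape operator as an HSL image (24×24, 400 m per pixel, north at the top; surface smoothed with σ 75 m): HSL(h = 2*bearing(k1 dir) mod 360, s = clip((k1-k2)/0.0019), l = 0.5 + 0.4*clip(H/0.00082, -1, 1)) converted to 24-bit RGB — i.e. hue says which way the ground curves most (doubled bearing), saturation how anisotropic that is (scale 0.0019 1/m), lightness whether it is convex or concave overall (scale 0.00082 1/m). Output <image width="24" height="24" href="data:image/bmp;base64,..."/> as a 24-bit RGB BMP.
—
<image width="24" height="24" href="data:image/bmp;base64,Qk32BgAAAAAAADYAAAAoAAAAGAAAABgAAAABABgAAAAAAMAGAAATCwAAEwsAAAAAAAAAAAAAgXM9uutrCTpws3u2dYijrpOjf3uWnoB9iHBcWXFmcnt6dYF8f39/cVuB22I7HXZA+bJfWFMdLlk3UnqFysebdTlGC1xY3e/ciYqx4eyrCiM7U5GHdJuakHOaq4+njmqy1o3DWpmDXoSBeXaDe4J+V22Elk3b98WzOQCn+tHRNarvJaucXKNUv0muwGMjKTMAcYqR7/PYGReGO1tyh4heZIZZiJVhdHFbdVGk6LrVVV2aa39/fIOEeH6AI2lr+9uzAC+G8PzOizm0qU20fkiAn1V7rEa96ZrJk6xTouiFPBpkUE2BlJGEfZF9eW1qgHZsUINYmaRLs2Wej3WScoCBg3t6Tl11vbVYOoSN6PFpRj1ad01vdZOSc32KSShpwO+xt+ShiqdjKh9bWmR9h5d+iGpyf3Bvg4Z6god8c3ppa31imnyCgXeMd3WIaVqEsKpnnKtAxuqdRDp2ZF2Biop+dkZzZjTTqP7h59uddopEGR5Ef154bJFSh2+CiIKEf4mAg35+fnaAfoB/d4JxhXV1en5/UGqYqMbQkPPOuy9LeT5/eGZ8f1FWPayPc/+3ijgh887z8MPjDzNldj+QbsdpYniBjYOBhYiBgHZ/gH2AgIB/f4B/gIB/f4B/X4FakYMkjlgfyn8pMFc6ZzlBhJs5cOmKXB4+q5NIU08G/7oISxeHKTeYYMhVb2+AcYhxiXh1gHl+gH+AgIB/gIB/gH9/f3+AbliUwHCKX5U+2E1SSKqQOx+Ix+2nH24iRyxkpb2LuLhSl+ypLQZH1O4xI5COfXyAf4B/gH9+gH9/gH9/gIB/gH9/gH9/f3+AUm1+rlHk68bjRD6v4+KUAFDD+9Dq3T5wCXw7S6Jkpv6zSQ+/MwAiw/+2HUOBdniAgH9/f4CAf4CAgH9/gH9/gH9/gH9/f3+Aen+AF4hd4WzCtXbx+t7RC0BCJVMc/7/P0WmJHUIs3/bVKQAzzf7gruLNKB9wcHCAf4CAgIB/gH+AgH9/gH9/gH9/gH9/f3+Af3+Ac4B0MmwxG2Ip+9PL3T7/MGbcaOrz+9DsWjLP/2RIaACUsPRdjJhSNS1zaW1/gnhvd4J0f4B/gH9/gH9/gH9/gH9/f3+Af3+Af4B/dHSAaJZuRoUqIHQo13GxRXaiyDl194DiqS0ICULb9ufVTKZaIiZed0JlrHtCOatmfH6AgH9/gH9/gH9/gH+Af3+Af3+Af3+AfICAeI5ugW9xd39zUHk9T2cvWB859PJq252aAHV3+puP2410DxokYyx9y9+oUJ6PUndwf4B/f4B/gH+AgIB/f3+Af3+Af3+Af4B/f4B/gH9/f4B/f3+AdyJpLfRtduOgrNmcVyiLfEZX+87CUjWqBGVk2uzSmWi3YE2aWIJwf3+AgH9/gIB/f3+Af3+Af3+AgIB/f4B/f4B/f4B/fG9/pA2ad/NvbE9FoL5FdD9lQbdpz9yT2C+rWNOjHm1JojVMqYVoSZuaeH6AgIB/f3+Af3+Af3+Af3+AgH9/f4CAf4B/gH9/WSZn7vOXWb9TZFJ3nit4rWTBeM2jmUB2wb+Mns7GMCaAsUCHicp+V2+wYmODgIB/gH9/f3+Af3+Af3+Af4B/gIB/gH9/dS1CDoskn+6f0Y5YkDmGR4OzV7x3o4NPR2OT3+LEh0hYSCxXVco7sevHaiyAgHeAgH9/gIB/f3+Af3+Af3+AgIB/gH+AeD1w8Aplnve/EmNx94eEO6OhqWJ+c0Z/3MmSL2hnvXo3rj5EQzJNdv1UUFEhZkU2eIB1f4B/gH9/f3+Af3+Af3+AgIB/fnuAXw59zP/i5ZfgIx150Jdvc5G1aGmTXYKP0c+Ff0Ssf6mqo3jAnJDt8tX1aBx0sKA6FZY6aYKCf3+Af3+Af3+Af3+AgH9/dkt3xLASjegZLHM1dj+dnazBrY/EmWmbcJuMaJiStYS8eqO5brbCOpEoqUwq1ib98Nrsdd7mO0J9gH99foB+f3+Af3+AgW+AaQlVuPOzm97CSi9sK5dHQKBPvoWzo3GZkGyQoHNGOH4pYh8Qg0kEW8MuM1w1FlYg1uyl5VjKSEB4qV5/XJ6Df3+AgH9/PTyGeLD19unViSuLk2CQmnReHbUmXV8rgYJXfVhZvXhxhj9lZz2d1fDUjEOToTqTht2FAIgzvhkvWlp6W6OHp1uFf3+Ai2loXYxwG1xC3/CkvBzSuWyQdnmf1WFGIEYjaIqWfnuUWG6Tz4u4PGu329yeT0S3TN7g5dZ2nzKyYFqOYXiMmWKYZaFifXyAuWOKXZOeb4B4V3Qlkzs2jrNufGqI2HGxknvd"/>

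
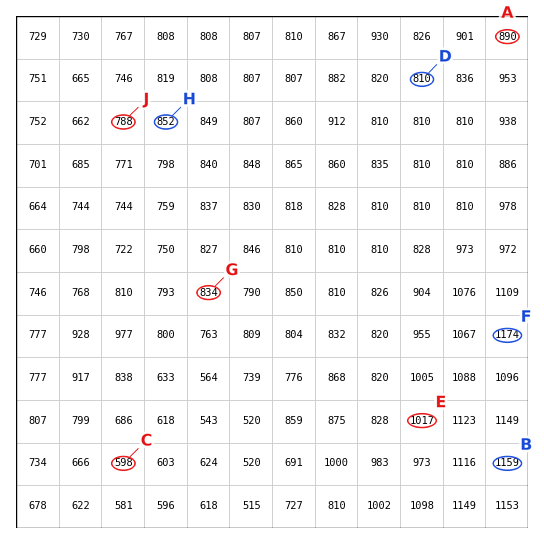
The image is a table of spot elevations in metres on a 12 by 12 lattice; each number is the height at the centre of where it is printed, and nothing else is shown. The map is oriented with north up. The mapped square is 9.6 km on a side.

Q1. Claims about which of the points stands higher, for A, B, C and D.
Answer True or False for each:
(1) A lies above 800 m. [True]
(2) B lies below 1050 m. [False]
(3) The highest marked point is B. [True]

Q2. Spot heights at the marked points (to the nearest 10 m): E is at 1020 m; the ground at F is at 1170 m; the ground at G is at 830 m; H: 850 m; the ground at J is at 790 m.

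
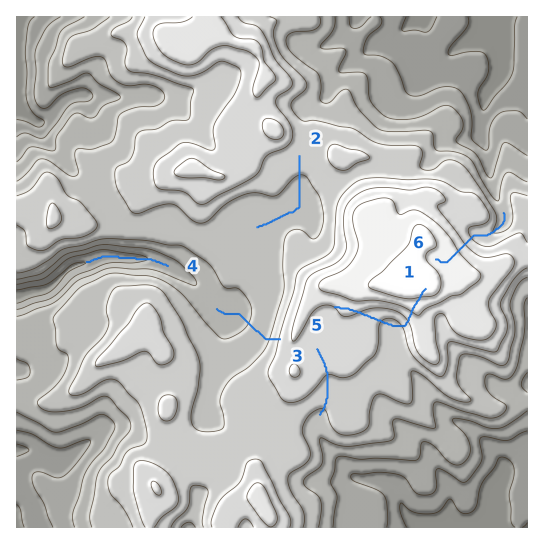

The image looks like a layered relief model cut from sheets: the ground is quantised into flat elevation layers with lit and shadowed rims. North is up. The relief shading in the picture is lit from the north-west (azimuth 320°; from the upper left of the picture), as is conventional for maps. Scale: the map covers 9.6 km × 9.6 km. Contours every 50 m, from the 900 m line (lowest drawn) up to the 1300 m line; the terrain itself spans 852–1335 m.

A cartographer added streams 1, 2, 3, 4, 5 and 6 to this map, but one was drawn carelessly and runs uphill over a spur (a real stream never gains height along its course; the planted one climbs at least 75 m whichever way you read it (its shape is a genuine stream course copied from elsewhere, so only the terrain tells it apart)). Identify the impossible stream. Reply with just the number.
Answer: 1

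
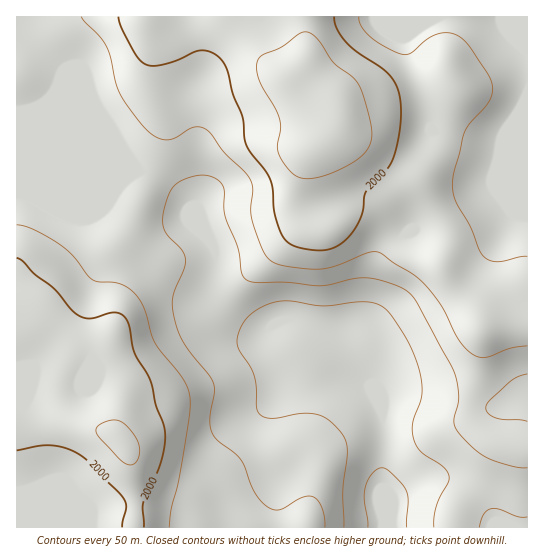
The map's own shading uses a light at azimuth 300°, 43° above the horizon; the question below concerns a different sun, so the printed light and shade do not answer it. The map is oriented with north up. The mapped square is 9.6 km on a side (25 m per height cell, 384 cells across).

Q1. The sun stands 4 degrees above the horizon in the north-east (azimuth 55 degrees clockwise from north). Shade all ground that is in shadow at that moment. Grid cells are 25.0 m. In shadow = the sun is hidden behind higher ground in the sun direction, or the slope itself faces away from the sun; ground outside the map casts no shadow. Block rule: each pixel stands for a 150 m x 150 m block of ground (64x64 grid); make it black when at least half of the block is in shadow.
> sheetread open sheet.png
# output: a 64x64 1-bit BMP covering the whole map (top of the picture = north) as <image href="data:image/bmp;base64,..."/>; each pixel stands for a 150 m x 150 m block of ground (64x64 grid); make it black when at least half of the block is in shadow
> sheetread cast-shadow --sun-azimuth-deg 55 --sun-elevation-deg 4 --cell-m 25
<image width="64" height="64" href="data:image/bmp;base64,Qk0+AgAAAAAAAD4AAAAoAAAAQAAAAEAAAAABAAEAAAAAAAACAAATCwAAEwsAAAIAAAAAAAAA////AAAAAAAAAAAAAADwAAAAAAAAAHAAAAAAAAAAcAAAeAAAAABgAAH8AAAAAGAAA/wAAAAAwAAH/AAAAAPDgAf8AAAAA9/gB/gAAAAD/+AH8AAAAAPvwAfgAAAAAeeAA8AAAAAB4AAAAAAAAADAAAAAAAAAAAAAAAAAAAAHAAAAAAAAAA/AAAAAAAAAH/AAAAAAAAAf+AAAAAAAAB/+AAAAAAAAH/+AAAAAAAA//8AAAAAAAH//wAAAAAAA///AAAAAAAD//8AAAAAAAf//gAAAAAAB//+AAAAAAAH//wAAAAAf+f/+AAAAAH/8//4AAAAA//5//AAAAAH//j/4AAAAAf/+H/gAAAAB//4P8AAAAAH//AIAAAAAAf/8AAAAAAAD/+AAAAAAAAf/wAAAAAAAD/+AAAAAAAAP/4AAAAAAAA//gAAAAAAAD/+AAAAAAAAP/4AAAAAAAA//wAAAAAAAB//gAAAAAAAH/+AAAAAAAAP/4AAAAAAAA//AAAAAAAAD/wAAAAAAAgP8AAAAAAAHA/gAAAAAAA8B/wAAAAAAHwH/gAAAAAA/AP+AAAAAAD4A/4AAAAAAfgD/AAAAAAD+AP8AAAAAAf4A/gAAAAAB/gD8AAAAAAH+AHgAAAAAAf4AcAAAAAAA/gAAAAAAAAD+AAAAAAAAAH4AAAAAAAAAPAAAAAAAAA=="/>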